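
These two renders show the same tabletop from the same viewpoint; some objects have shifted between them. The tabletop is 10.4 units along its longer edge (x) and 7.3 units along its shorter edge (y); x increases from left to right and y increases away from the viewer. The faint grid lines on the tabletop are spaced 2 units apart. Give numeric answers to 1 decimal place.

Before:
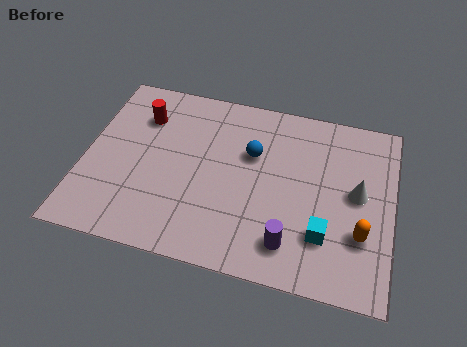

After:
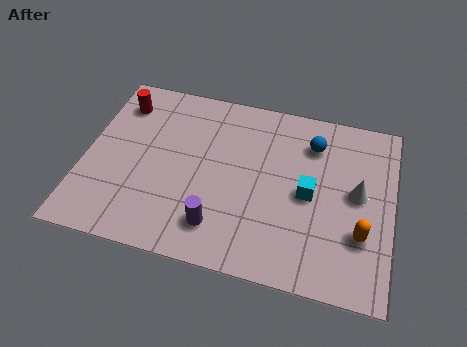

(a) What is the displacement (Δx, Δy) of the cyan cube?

(-0.6, 1.5)

From the two frames, the cyan cube sits at roughly (8.2, 2.0) before and (7.6, 3.5) after.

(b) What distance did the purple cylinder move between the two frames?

2.4

The purple cylinder was near (7.1, 1.4) before and (4.7, 1.5) after, so it travelled √(2.4² + 0.1²) ≈ 2.4 units.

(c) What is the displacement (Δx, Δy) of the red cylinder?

(-0.8, 0.4)

The red cylinder was at about (1.8, 5.4) and moved to about (1.0, 5.8).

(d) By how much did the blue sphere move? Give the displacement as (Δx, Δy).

(2.0, 0.9)

From the two frames, the blue sphere sits at roughly (5.6, 4.7) before and (7.6, 5.6) after.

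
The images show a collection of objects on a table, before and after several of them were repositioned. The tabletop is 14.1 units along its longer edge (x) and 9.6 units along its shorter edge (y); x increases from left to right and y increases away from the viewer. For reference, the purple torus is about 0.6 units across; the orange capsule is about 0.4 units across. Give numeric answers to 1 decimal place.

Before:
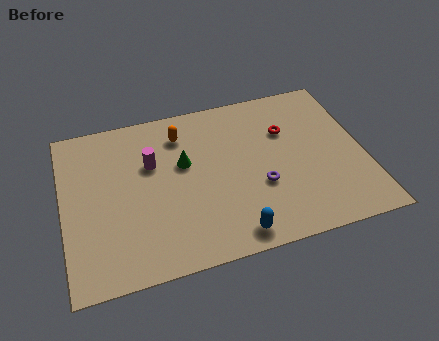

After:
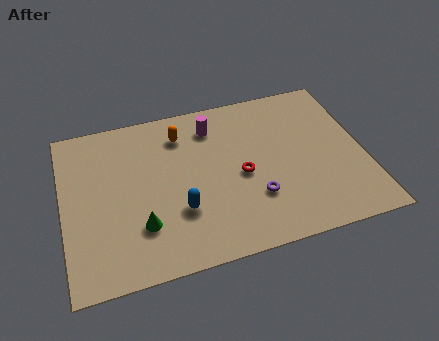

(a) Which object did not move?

the orange capsule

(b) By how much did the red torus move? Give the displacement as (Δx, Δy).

(-2.3, -2.1)

From the two frames, the red torus sits at roughly (10.6, 6.5) before and (8.3, 4.4) after.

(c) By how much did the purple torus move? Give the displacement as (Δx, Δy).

(-0.3, -0.6)

The purple torus started near (9.1, 3.5) and ended near (8.8, 2.9).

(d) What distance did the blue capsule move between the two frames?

3.0

From (7.6, 1.1) to (5.3, 3.1), the blue capsule covered √(2.3² + 2.0²) ≈ 3.0 units.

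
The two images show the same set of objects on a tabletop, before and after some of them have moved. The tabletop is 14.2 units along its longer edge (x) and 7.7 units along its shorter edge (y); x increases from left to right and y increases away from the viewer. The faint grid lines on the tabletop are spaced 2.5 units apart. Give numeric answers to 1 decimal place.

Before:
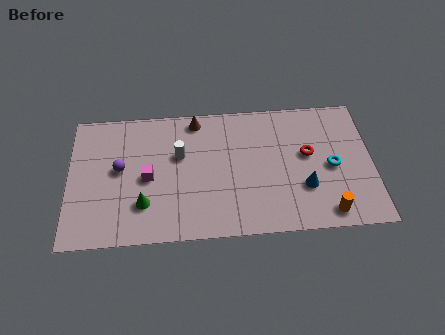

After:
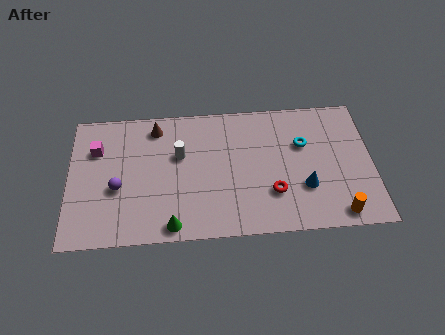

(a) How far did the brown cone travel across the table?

1.9

The brown cone moved from about (6.0, 6.8) to (4.1, 6.5), a distance of √(1.9² + 0.3²) ≈ 1.9.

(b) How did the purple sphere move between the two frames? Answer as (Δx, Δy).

(-0.1, -1.1)

From the two frames, the purple sphere sits at roughly (2.4, 4.2) before and (2.3, 3.1) after.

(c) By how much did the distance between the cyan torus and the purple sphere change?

-1.0

They were about 9.9 units apart before and 8.9 after — 1.0 units closer together.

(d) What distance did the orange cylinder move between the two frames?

0.5

From (12.0, 1.0) to (12.5, 0.9), the orange cylinder covered √(0.5² + 0.1²) ≈ 0.5 units.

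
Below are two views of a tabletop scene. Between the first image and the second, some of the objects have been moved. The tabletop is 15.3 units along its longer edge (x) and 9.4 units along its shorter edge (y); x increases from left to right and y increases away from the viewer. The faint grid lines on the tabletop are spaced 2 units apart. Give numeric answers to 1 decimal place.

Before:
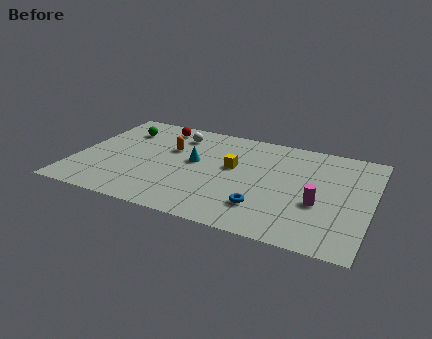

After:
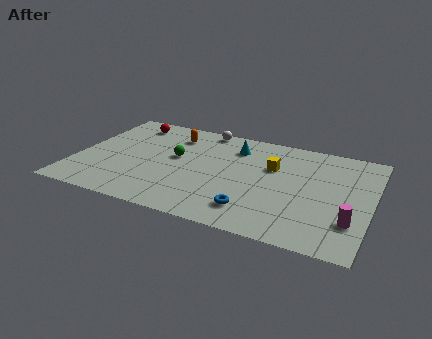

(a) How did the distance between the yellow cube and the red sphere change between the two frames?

+3.0

Before: roughly 5.0 units apart; after: 8.0. That's 3.0 units further apart.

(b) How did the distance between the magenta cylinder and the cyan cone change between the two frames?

+1.1

They were about 6.8 units apart before and 7.9 after — 1.1 units further apart.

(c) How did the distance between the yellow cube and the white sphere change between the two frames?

+0.8

They were about 3.8 units apart before and 4.6 after — 0.8 units further apart.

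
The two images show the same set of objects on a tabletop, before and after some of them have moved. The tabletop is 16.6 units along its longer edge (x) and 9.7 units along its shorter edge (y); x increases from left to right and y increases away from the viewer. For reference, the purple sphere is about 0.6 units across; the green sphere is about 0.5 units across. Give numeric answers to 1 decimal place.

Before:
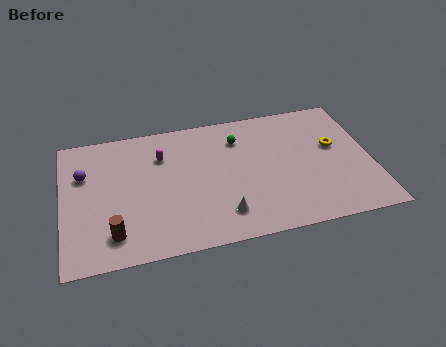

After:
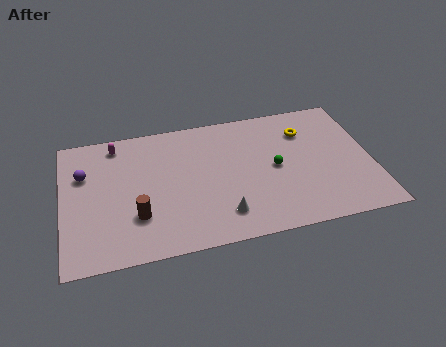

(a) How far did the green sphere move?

3.2

The green sphere was near (9.6, 7.4) before and (11.4, 4.8) after, so it travelled √(1.8² + 2.6²) ≈ 3.2 units.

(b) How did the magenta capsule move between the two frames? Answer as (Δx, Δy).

(-2.4, 1.4)

The magenta capsule was at about (5.4, 7.0) and moved to about (3.0, 8.4).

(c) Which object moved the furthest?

the green sphere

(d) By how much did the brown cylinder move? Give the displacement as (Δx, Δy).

(1.3, 1.0)

The brown cylinder started near (2.6, 1.9) and ended near (3.9, 2.9).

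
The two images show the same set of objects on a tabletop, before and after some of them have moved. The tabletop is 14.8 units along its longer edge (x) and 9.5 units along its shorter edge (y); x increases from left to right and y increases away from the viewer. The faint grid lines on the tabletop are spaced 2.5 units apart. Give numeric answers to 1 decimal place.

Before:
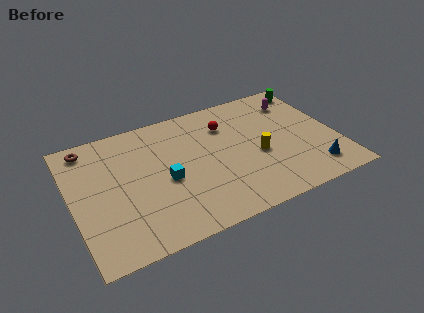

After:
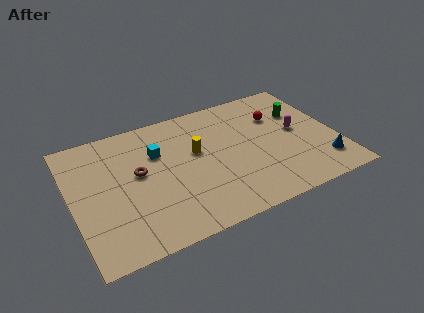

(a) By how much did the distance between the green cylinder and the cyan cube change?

-1.6

Before: roughly 9.8 units apart; after: 8.2. That's 1.6 units closer together.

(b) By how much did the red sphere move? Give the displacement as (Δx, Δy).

(2.9, -0.4)

The red sphere was at about (8.9, 7.0) and moved to about (11.8, 6.6).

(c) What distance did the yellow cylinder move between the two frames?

3.7

The yellow cylinder moved from about (10.3, 4.0) to (7.0, 5.6), a distance of √(3.3² + 1.6²) ≈ 3.7.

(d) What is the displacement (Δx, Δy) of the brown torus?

(2.5, -3.0)

The brown torus was at about (1.2, 8.3) and moved to about (3.7, 5.3).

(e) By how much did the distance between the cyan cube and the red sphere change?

+2.2

Before: roughly 4.7 units apart; after: 6.9. That's 2.2 units further apart.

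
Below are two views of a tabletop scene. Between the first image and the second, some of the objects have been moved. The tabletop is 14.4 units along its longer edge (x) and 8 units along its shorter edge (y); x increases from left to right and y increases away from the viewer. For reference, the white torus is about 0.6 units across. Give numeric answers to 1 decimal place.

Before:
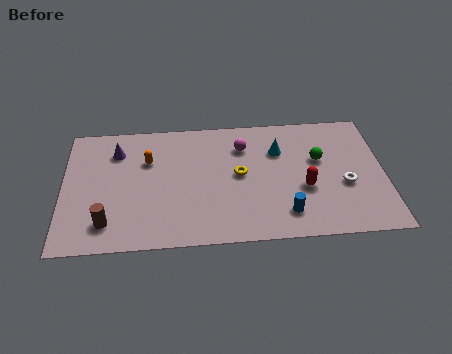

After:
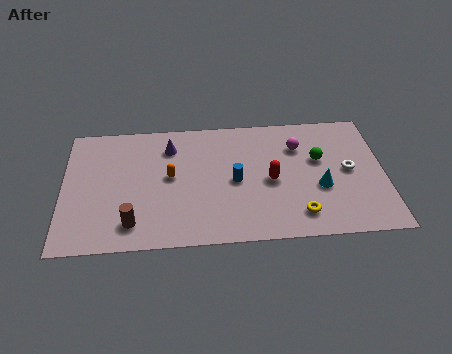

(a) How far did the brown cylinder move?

1.1

From (2.0, 1.6) to (3.1, 1.5), the brown cylinder covered √(1.1² + 0.1²) ≈ 1.1 units.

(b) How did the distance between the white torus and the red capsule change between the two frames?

+1.7

The distance was about 1.8 in the first image and 3.5 in the second, so they moved 1.7 units further apart.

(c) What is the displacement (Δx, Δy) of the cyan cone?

(1.8, -2.5)

From the two frames, the cyan cone sits at roughly (9.7, 5.6) before and (11.5, 3.1) after.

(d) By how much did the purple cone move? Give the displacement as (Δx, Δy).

(2.4, 0.1)

The purple cone was at about (2.4, 6.1) and moved to about (4.8, 6.2).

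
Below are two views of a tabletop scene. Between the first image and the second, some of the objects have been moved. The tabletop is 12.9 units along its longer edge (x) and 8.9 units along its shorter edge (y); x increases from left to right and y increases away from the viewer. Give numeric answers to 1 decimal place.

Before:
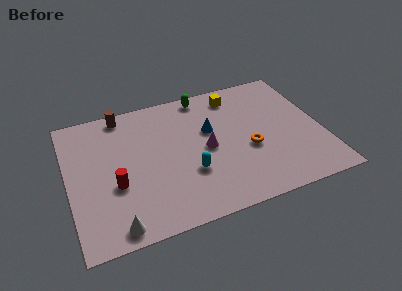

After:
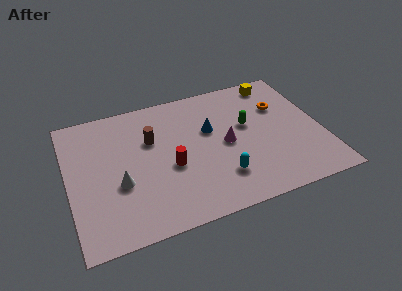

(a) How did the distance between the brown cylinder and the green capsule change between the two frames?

+0.7

Before: roughly 4.2 units apart; after: 4.9. That's 0.7 units further apart.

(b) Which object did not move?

the blue cone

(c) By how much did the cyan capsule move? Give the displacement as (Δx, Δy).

(1.5, -0.8)

The cyan capsule started near (6.0, 3.0) and ended near (7.5, 2.2).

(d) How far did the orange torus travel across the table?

3.1

From (9.1, 3.6) to (11.0, 6.0), the orange torus covered √(1.9² + 2.4²) ≈ 3.1 units.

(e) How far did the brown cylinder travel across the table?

2.6

The brown cylinder moved from about (3.0, 8.0) to (4.3, 5.8), a distance of √(1.3² + 2.2²) ≈ 2.6.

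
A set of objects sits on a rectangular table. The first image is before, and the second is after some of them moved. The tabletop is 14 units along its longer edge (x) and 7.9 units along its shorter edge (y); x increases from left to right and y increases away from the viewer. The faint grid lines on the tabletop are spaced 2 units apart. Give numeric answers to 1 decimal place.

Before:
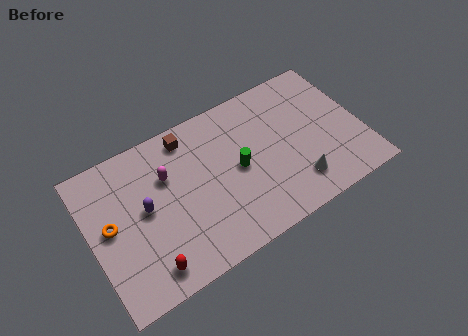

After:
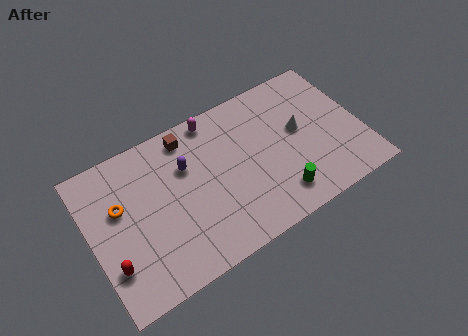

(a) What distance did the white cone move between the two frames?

2.8

The white cone moved from about (10.3, 1.7) to (10.9, 4.4), a distance of √(0.6² + 2.7²) ≈ 2.8.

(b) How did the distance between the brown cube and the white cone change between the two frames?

-1.1

They were about 7.1 units apart before and 6.0 after — 1.1 units closer together.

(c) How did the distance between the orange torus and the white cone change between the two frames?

-0.3

They were about 9.6 units apart before and 9.3 after — 0.3 units closer together.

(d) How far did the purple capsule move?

2.5

The purple capsule was near (2.8, 4.2) before and (5.1, 5.3) after, so it travelled √(2.3² + 1.1²) ≈ 2.5 units.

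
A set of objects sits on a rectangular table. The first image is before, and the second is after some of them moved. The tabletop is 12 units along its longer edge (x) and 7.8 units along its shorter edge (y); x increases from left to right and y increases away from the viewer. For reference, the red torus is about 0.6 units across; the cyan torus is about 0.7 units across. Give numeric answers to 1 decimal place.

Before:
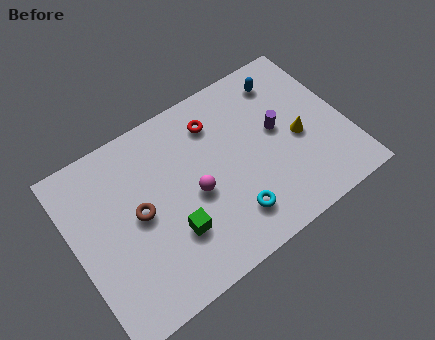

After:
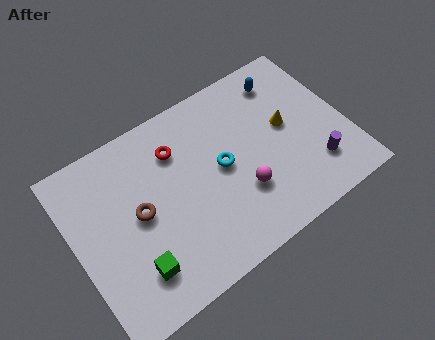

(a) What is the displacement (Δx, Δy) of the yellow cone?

(-0.4, 0.8)

From the two frames, the yellow cone sits at roughly (9.9, 3.5) before and (9.5, 4.3) after.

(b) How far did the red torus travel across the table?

1.8

The red torus was near (6.6, 6.1) before and (4.8, 5.8) after, so it travelled √(1.8² + 0.3²) ≈ 1.8 units.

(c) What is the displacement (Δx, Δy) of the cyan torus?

(0.0, 2.3)

From the two frames, the cyan torus sits at roughly (6.5, 1.7) before and (6.5, 4.0) after.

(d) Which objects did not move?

the brown torus and the blue capsule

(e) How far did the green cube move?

1.9

From (4.0, 2.4) to (2.2, 1.8), the green cube covered √(1.8² + 0.6²) ≈ 1.9 units.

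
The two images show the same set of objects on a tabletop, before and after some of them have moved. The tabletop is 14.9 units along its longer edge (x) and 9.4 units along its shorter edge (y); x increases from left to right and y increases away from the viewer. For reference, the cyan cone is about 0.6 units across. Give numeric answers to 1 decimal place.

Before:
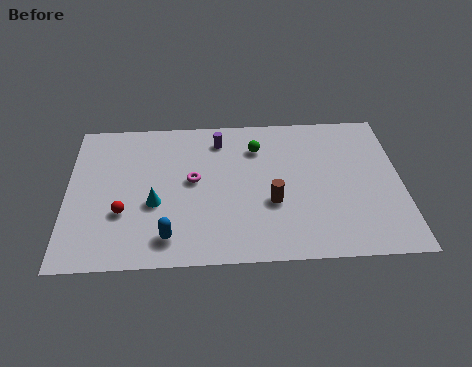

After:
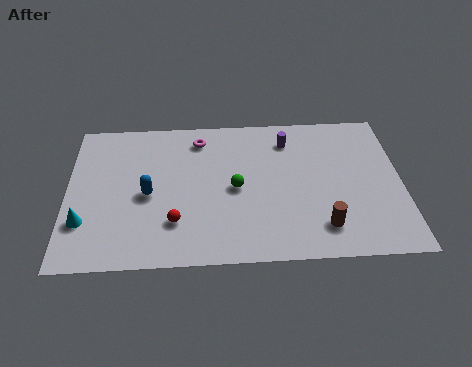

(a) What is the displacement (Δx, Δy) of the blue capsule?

(-0.9, 2.7)

The blue capsule was at about (4.5, 1.6) and moved to about (3.6, 4.3).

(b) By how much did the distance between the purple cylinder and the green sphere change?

+2.0

Before: roughly 1.8 units apart; after: 3.8. That's 2.0 units further apart.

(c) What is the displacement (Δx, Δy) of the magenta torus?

(0.3, 2.7)

The magenta torus started near (5.6, 5.1) and ended near (5.9, 7.8).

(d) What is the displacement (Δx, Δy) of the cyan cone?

(-3.1, -1.0)

The cyan cone started near (3.9, 3.7) and ended near (0.8, 2.7).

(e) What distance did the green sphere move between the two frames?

2.8

The green sphere moved from about (8.5, 7.1) to (7.5, 4.5), a distance of √(1.0² + 2.6²) ≈ 2.8.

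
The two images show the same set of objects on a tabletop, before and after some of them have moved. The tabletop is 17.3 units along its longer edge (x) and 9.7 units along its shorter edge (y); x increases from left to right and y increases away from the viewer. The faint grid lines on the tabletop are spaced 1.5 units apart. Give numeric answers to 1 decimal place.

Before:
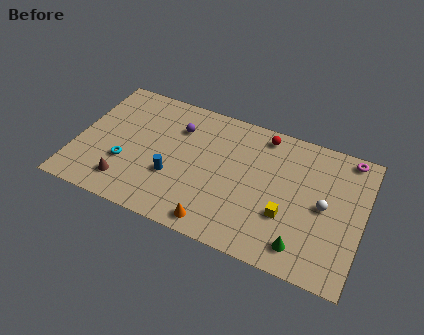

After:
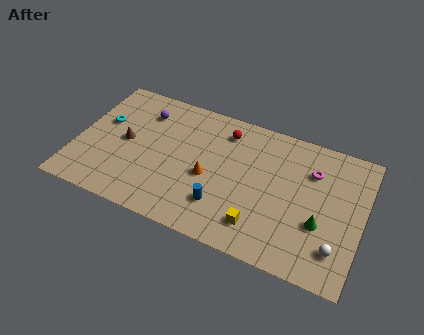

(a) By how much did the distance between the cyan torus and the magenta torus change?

-1.4

The distance was about 14.1 in the first image and 12.7 in the second, so they moved 1.4 units closer together.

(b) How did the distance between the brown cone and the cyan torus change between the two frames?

+0.4

The distance was about 1.4 in the first image and 1.8 in the second, so they moved 0.4 units further apart.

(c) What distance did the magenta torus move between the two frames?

2.7

The magenta torus was near (16.1, 8.8) before and (14.1, 7.0) after, so it travelled √(2.0² + 1.8²) ≈ 2.7 units.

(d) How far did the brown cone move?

3.0

From (3.3, 1.9) to (2.9, 4.9), the brown cone covered √(0.4² + 3.0²) ≈ 3.0 units.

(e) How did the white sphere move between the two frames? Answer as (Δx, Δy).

(1.0, -2.6)

The white sphere was at about (15.0, 4.8) and moved to about (16.0, 2.2).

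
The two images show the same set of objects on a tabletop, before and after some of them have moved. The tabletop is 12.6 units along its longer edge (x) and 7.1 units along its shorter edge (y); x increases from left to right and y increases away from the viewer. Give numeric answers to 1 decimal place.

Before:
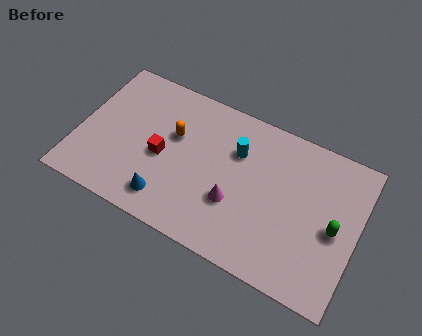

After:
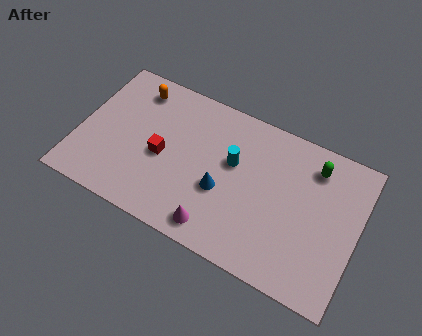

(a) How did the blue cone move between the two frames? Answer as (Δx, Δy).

(2.3, 1.5)

The blue cone started near (4.3, 1.3) and ended near (6.6, 2.8).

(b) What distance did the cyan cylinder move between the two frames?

0.6

From (7.0, 4.9) to (6.9, 4.3), the cyan cylinder covered √(0.1² + 0.6²) ≈ 0.6 units.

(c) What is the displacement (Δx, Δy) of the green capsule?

(-1.2, 2.4)

The green capsule was at about (11.6, 3.3) and moved to about (10.4, 5.7).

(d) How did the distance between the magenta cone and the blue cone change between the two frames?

-1.3

The distance was about 3.1 in the first image and 1.8 in the second, so they moved 1.3 units closer together.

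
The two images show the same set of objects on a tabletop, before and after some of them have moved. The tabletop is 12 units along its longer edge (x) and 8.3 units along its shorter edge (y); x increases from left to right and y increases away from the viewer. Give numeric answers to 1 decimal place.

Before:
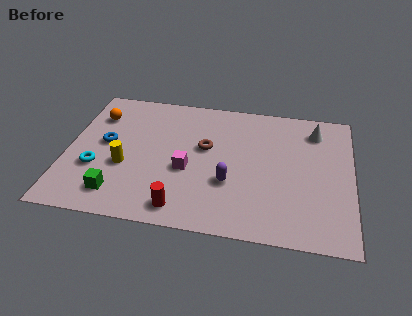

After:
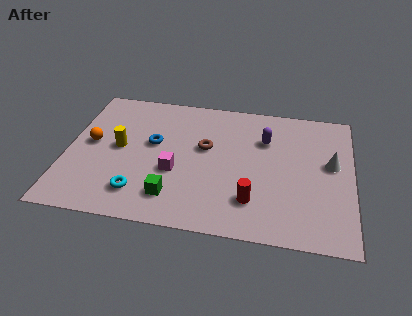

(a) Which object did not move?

the brown torus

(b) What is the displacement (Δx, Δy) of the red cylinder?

(2.9, 0.9)

The red cylinder started near (5.0, 1.1) and ended near (7.9, 2.0).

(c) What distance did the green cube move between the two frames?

2.3

From (2.3, 1.5) to (4.6, 1.7), the green cube covered √(2.3² + 0.2²) ≈ 2.3 units.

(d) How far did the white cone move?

2.1

From (10.4, 6.7) to (11.1, 4.7), the white cone covered √(0.7² + 2.0²) ≈ 2.1 units.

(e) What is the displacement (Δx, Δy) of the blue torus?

(2.0, 0.3)

The blue torus started near (1.6, 4.5) and ended near (3.6, 4.8).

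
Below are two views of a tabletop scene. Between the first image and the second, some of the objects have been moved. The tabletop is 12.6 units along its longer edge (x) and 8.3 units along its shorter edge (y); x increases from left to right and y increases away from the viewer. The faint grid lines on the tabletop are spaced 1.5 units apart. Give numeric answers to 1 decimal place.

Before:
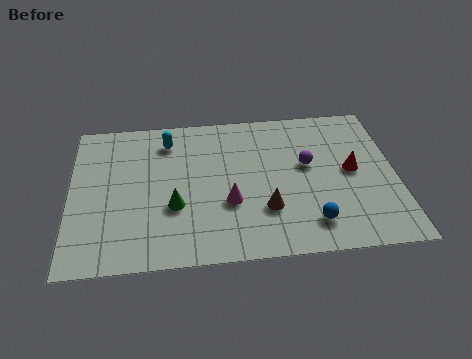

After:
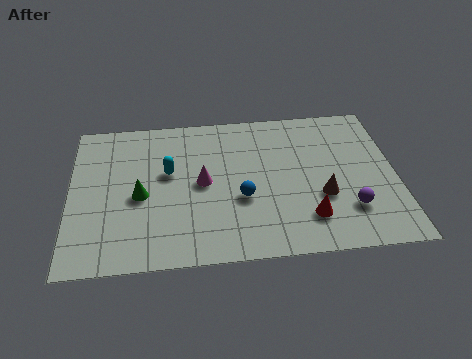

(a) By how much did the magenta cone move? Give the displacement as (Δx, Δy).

(-1.0, 1.2)

The magenta cone started near (6.1, 3.0) and ended near (5.1, 4.2).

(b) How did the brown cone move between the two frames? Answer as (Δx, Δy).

(2.2, 0.5)

The brown cone started near (7.5, 2.5) and ended near (9.7, 3.0).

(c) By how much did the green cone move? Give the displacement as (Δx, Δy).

(-1.3, 0.7)

The green cone started near (4.0, 3.0) and ended near (2.7, 3.7).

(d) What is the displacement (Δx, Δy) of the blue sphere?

(-2.6, 1.6)

The blue sphere started near (9.2, 1.6) and ended near (6.6, 3.2).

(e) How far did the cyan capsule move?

1.8

The cyan capsule was near (3.8, 6.7) before and (3.8, 4.9) after, so it travelled √(0.0² + 1.8²) ≈ 1.8 units.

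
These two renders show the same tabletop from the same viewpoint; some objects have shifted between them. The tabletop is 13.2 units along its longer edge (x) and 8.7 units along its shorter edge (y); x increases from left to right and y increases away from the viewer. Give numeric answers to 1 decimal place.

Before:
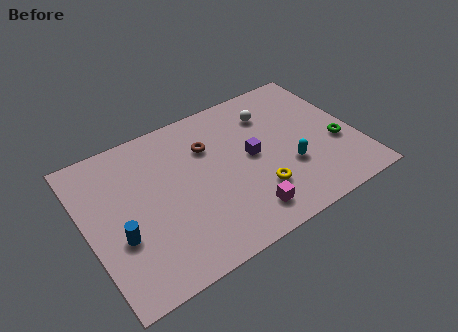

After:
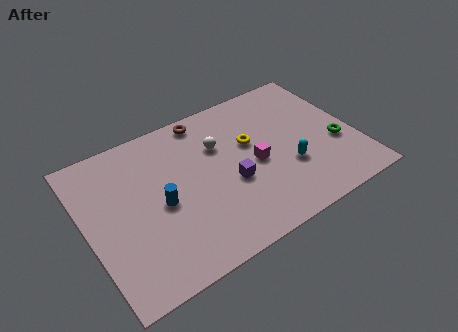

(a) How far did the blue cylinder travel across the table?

2.2

The blue cylinder moved from about (1.4, 3.2) to (3.5, 4.0), a distance of √(2.1² + 0.8²) ≈ 2.2.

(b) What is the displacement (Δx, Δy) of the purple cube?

(-1.2, -1.0)

The purple cube was at about (8.1, 4.5) and moved to about (6.9, 3.5).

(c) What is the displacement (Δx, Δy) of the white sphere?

(-2.7, -0.7)

The white sphere was at about (9.4, 6.6) and moved to about (6.7, 5.9).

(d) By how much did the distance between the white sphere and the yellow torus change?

-2.8

Before: roughly 4.4 units apart; after: 1.6. That's 2.8 units closer together.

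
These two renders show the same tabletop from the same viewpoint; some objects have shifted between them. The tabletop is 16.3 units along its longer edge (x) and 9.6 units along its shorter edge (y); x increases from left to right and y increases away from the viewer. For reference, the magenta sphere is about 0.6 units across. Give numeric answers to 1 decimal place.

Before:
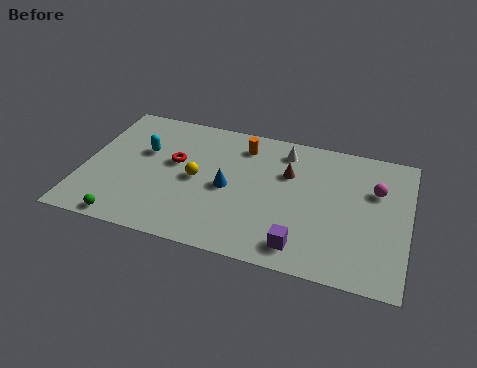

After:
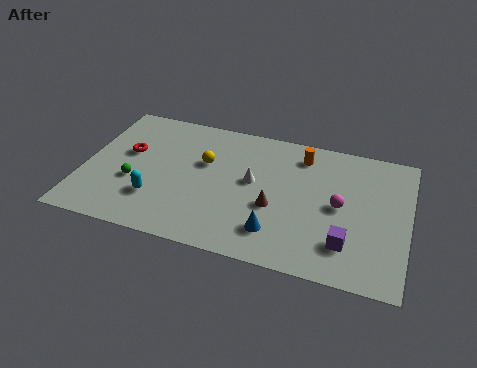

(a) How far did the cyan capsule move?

3.4

The cyan capsule was near (2.9, 6.0) before and (3.8, 2.7) after, so it travelled √(0.9² + 3.3²) ≈ 3.4 units.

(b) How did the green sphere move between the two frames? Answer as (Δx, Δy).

(0.1, 2.8)

The green sphere was at about (2.5, 0.8) and moved to about (2.6, 3.6).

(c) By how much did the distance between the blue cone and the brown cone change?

-1.8

Before: roughly 3.5 units apart; after: 1.7. That's 1.8 units closer together.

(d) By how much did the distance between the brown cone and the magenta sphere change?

-1.0

They were about 4.4 units apart before and 3.4 after — 1.0 units closer together.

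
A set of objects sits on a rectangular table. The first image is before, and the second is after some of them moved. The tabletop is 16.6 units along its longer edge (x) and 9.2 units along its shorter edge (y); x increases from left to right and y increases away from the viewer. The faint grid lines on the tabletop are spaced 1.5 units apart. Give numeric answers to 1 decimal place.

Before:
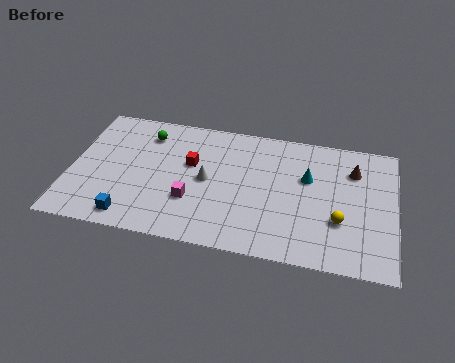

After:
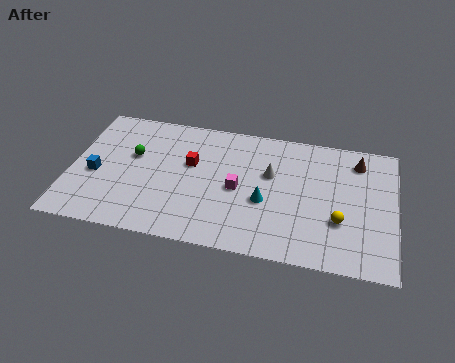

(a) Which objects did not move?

the red cube and the yellow sphere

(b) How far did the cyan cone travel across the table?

3.0

The cyan cone moved from about (12.1, 5.8) to (10.0, 3.7), a distance of √(2.1² + 2.1²) ≈ 3.0.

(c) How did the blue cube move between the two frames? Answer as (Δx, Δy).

(-2.0, 2.7)

The blue cube was at about (3.3, 1.2) and moved to about (1.3, 3.9).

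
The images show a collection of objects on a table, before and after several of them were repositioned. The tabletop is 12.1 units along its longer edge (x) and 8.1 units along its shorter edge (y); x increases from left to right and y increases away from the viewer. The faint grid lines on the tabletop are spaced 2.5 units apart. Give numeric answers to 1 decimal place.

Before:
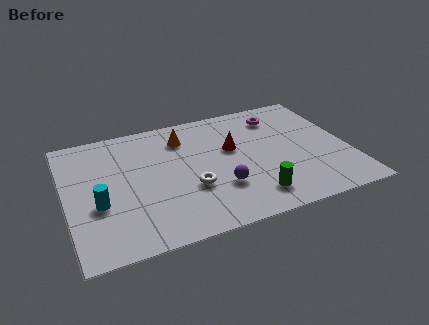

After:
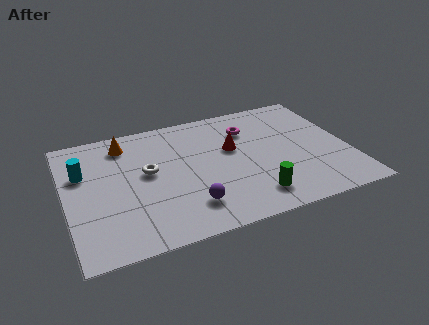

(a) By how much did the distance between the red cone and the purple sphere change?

+1.3

The distance was about 2.5 in the first image and 3.8 in the second, so they moved 1.3 units further apart.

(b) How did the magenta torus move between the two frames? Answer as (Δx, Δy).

(-1.4, -0.5)

The magenta torus started near (9.4, 6.5) and ended near (8.0, 6.0).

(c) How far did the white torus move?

2.3

From (5.2, 2.9) to (3.5, 4.5), the white torus covered √(1.7² + 1.6²) ≈ 2.3 units.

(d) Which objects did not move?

the red cone and the green cylinder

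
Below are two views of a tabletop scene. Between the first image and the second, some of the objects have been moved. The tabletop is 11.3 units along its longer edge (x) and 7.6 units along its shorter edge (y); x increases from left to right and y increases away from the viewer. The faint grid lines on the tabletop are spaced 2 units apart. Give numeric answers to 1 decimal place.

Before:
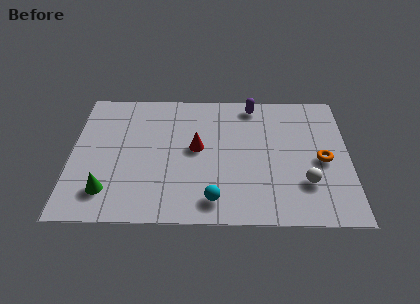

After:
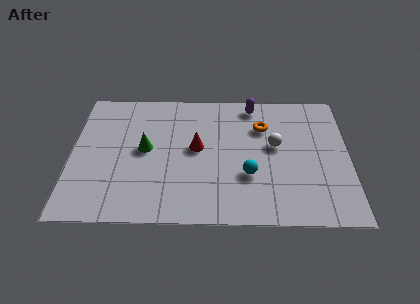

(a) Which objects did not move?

the red cone and the purple capsule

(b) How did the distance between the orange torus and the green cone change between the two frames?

-3.9

The distance was about 8.9 in the first image and 5.0 in the second, so they moved 3.9 units closer together.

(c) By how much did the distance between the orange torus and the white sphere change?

-0.3

They were about 1.5 units apart before and 1.2 after — 0.3 units closer together.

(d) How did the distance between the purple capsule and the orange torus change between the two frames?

-2.9

Before: roughly 4.3 units apart; after: 1.4. That's 2.9 units closer together.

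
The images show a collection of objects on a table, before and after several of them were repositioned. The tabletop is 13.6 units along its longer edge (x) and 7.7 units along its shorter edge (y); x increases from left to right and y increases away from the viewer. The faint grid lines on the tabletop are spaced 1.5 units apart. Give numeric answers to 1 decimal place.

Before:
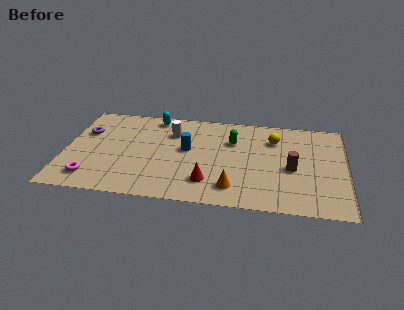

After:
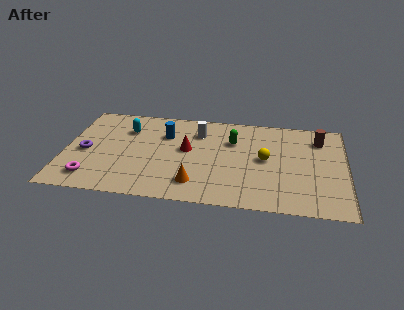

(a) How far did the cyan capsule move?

1.8

The cyan capsule was near (4.2, 6.8) before and (2.9, 5.6) after, so it travelled √(1.3² + 1.2²) ≈ 1.8 units.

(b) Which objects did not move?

the magenta torus and the green capsule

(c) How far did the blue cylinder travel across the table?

1.6

From (5.9, 4.3) to (4.8, 5.4), the blue cylinder covered √(1.1² + 1.1²) ≈ 1.6 units.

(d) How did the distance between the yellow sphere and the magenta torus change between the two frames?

-1.0

They were about 9.7 units apart before and 8.7 after — 1.0 units closer together.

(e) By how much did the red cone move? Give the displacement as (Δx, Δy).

(-1.1, 2.5)

The red cone was at about (7.0, 1.8) and moved to about (5.9, 4.3).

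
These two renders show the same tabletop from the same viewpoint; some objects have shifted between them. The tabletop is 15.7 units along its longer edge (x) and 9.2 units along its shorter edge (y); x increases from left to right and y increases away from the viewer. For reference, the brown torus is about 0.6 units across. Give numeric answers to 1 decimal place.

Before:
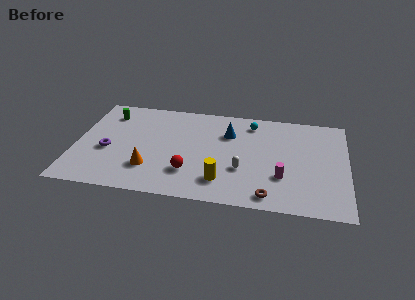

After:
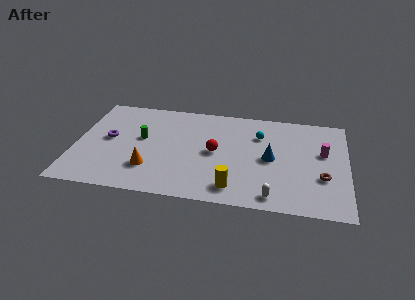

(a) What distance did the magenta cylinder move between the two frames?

3.5

The magenta cylinder moved from about (12.0, 2.9) to (14.3, 5.5), a distance of √(2.3² + 2.6²) ≈ 3.5.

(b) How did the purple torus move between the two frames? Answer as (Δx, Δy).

(0.0, 1.1)

The purple torus was at about (1.9, 3.8) and moved to about (1.9, 4.9).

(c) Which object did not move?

the orange cone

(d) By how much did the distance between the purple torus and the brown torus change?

+2.7

The distance was about 9.8 in the first image and 12.5 in the second, so they moved 2.7 units further apart.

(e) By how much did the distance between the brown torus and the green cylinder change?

-0.7

They were about 11.4 units apart before and 10.7 after — 0.7 units closer together.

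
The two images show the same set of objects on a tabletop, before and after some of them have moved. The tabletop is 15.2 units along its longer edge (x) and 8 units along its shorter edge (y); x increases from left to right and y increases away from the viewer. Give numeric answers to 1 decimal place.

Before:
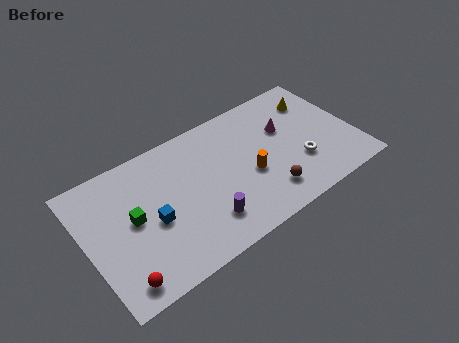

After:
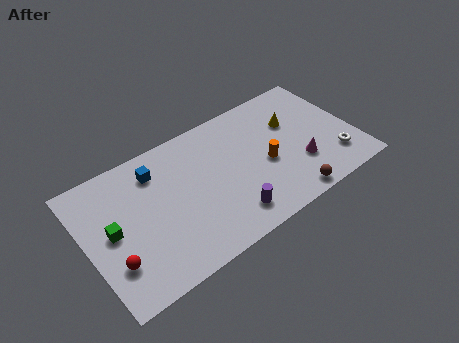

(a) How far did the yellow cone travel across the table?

1.7

From (13.5, 6.1) to (12.0, 5.3), the yellow cone covered √(1.5² + 0.8²) ≈ 1.7 units.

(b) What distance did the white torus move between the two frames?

2.0

From (11.9, 2.6) to (13.8, 1.9), the white torus covered √(1.9² + 0.7²) ≈ 2.0 units.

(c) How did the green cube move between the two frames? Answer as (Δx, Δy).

(-1.2, -0.1)

The green cube was at about (2.6, 4.2) and moved to about (1.4, 4.1).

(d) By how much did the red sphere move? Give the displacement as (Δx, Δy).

(-0.2, 1.2)

The red sphere started near (1.4, 1.1) and ended near (1.2, 2.3).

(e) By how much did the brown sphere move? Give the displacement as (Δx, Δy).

(1.1, -0.9)

The brown sphere started near (9.8, 1.7) and ended near (10.9, 0.8).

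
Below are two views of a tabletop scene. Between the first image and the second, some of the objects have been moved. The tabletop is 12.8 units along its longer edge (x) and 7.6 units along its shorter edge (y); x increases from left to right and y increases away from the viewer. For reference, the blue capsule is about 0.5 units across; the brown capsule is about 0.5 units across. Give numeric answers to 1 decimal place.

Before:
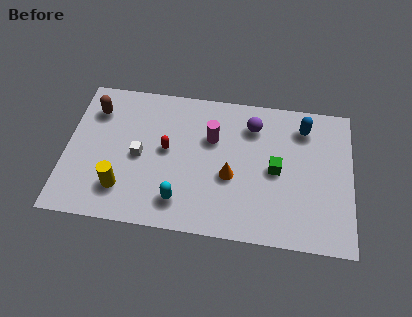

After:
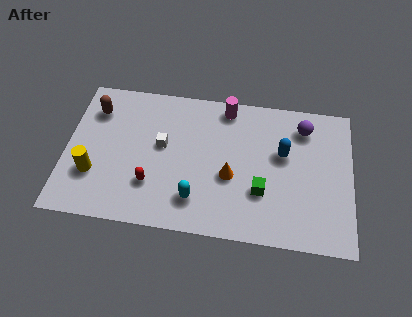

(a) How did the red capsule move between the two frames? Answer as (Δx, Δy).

(-0.6, -1.9)

The red capsule started near (4.5, 4.1) and ended near (3.9, 2.2).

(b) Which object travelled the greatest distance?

the purple sphere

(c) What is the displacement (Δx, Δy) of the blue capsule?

(-0.9, -1.5)

The blue capsule was at about (10.6, 6.1) and moved to about (9.7, 4.6).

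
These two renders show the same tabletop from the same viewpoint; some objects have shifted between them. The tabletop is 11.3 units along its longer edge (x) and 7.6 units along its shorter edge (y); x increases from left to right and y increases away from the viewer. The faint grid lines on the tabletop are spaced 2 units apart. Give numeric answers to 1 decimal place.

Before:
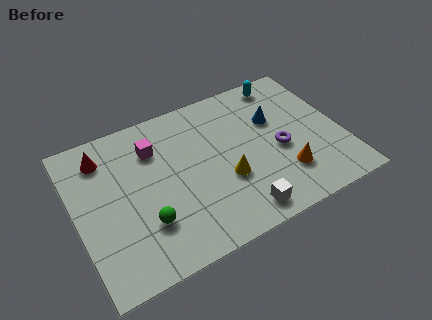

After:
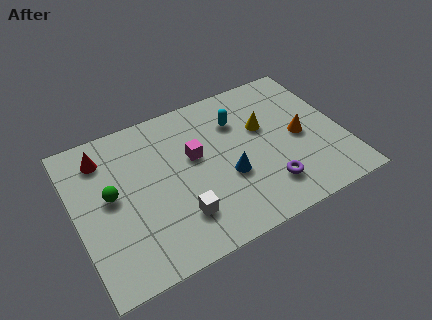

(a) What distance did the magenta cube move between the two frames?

1.9

The magenta cube moved from about (3.5, 5.6) to (5.1, 4.5), a distance of √(1.6² + 1.1²) ≈ 1.9.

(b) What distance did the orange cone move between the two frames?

1.8

From (8.6, 2.0) to (9.5, 3.6), the orange cone covered √(0.9² + 1.6²) ≈ 1.8 units.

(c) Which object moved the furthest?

the blue cone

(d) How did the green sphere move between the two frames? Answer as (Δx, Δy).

(-1.2, 1.9)

From the two frames, the green sphere sits at roughly (2.7, 2.2) before and (1.5, 4.1) after.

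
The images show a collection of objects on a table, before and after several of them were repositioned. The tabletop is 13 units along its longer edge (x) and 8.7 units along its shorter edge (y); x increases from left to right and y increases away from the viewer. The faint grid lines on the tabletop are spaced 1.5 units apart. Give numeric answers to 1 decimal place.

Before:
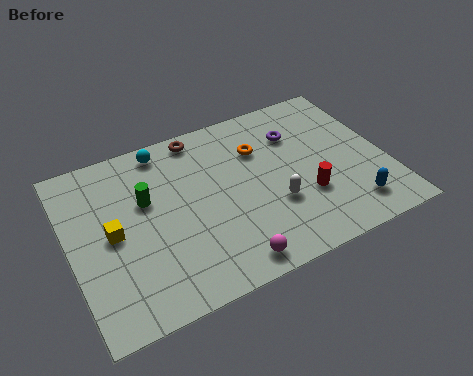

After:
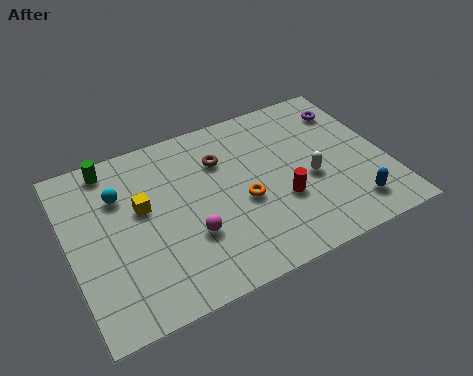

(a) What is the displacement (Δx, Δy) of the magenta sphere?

(-1.3, 1.9)

The magenta sphere was at about (6.0, 1.0) and moved to about (4.7, 2.9).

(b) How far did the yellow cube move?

1.5

The yellow cube was near (1.7, 4.3) before and (3.0, 5.1) after, so it travelled √(1.3² + 0.8²) ≈ 1.5 units.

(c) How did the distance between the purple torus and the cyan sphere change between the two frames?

+4.1

The distance was about 5.6 in the first image and 9.7 in the second, so they moved 4.1 units further apart.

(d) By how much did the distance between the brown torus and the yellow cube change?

-1.7

Before: roughly 5.3 units apart; after: 3.6. That's 1.7 units closer together.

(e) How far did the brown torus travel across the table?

1.7

The brown torus was near (5.7, 7.8) before and (6.4, 6.2) after, so it travelled √(0.7² + 1.6²) ≈ 1.7 units.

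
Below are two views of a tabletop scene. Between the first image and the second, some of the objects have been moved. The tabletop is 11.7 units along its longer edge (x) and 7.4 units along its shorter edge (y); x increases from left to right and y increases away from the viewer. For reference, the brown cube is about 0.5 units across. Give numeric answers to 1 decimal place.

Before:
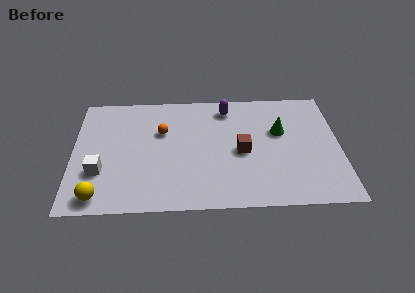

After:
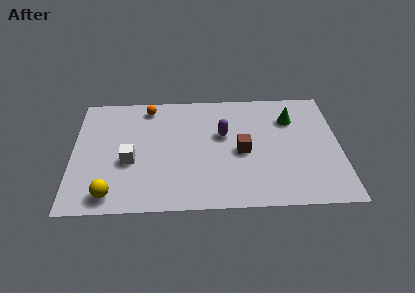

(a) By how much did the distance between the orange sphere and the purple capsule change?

+0.6

They were about 3.2 units apart before and 3.8 after — 0.6 units further apart.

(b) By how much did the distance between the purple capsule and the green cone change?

+0.3

The distance was about 2.8 in the first image and 3.1 in the second, so they moved 0.3 units further apart.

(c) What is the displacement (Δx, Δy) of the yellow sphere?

(0.5, 0.1)

From the two frames, the yellow sphere sits at roughly (1.2, 0.9) before and (1.7, 1.0) after.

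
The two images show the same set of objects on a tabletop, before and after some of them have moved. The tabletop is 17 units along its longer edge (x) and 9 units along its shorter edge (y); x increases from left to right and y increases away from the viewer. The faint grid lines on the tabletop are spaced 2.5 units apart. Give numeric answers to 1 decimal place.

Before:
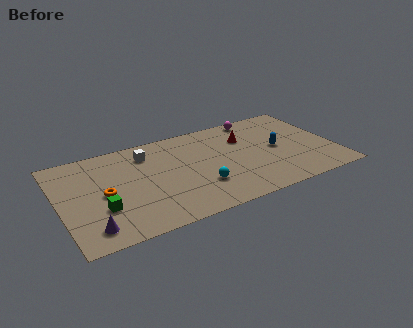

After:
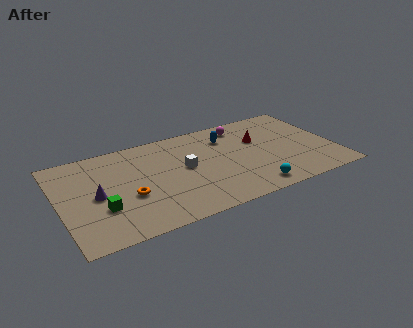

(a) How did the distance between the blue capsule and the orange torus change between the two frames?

-3.5

They were about 10.8 units apart before and 7.3 after — 3.5 units closer together.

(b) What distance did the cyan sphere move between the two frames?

3.4

The cyan sphere was near (8.4, 2.7) before and (11.4, 1.2) after, so it travelled √(3.0² + 1.5²) ≈ 3.4 units.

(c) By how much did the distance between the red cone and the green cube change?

+0.6

The distance was about 9.9 in the first image and 10.5 in the second, so they moved 0.6 units further apart.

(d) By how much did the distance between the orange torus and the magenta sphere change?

-2.1

They were about 10.7 units apart before and 8.6 after — 2.1 units closer together.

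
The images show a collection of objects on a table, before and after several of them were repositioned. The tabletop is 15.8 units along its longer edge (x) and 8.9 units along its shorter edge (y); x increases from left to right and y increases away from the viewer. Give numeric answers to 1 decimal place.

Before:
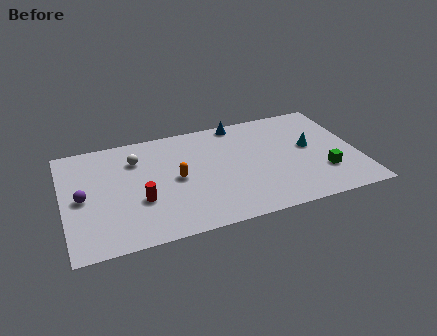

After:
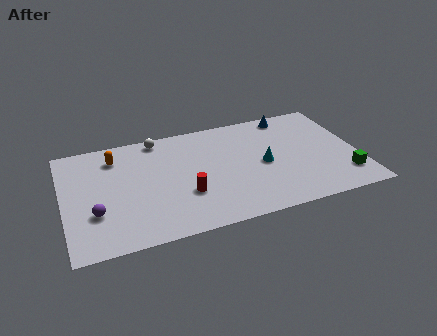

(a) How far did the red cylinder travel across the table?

2.4

The red cylinder moved from about (4.0, 3.2) to (6.4, 3.0), a distance of √(2.4² + 0.2²) ≈ 2.4.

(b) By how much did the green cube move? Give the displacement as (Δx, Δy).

(1.1, -0.6)

The green cube was at about (13.8, 2.6) and moved to about (14.9, 2.0).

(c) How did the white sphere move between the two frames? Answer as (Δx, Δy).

(1.3, 1.4)

The white sphere was at about (4.0, 6.6) and moved to about (5.3, 8.0).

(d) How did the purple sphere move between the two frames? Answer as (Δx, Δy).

(0.6, -1.4)

The purple sphere started near (1.0, 4.3) and ended near (1.6, 2.9).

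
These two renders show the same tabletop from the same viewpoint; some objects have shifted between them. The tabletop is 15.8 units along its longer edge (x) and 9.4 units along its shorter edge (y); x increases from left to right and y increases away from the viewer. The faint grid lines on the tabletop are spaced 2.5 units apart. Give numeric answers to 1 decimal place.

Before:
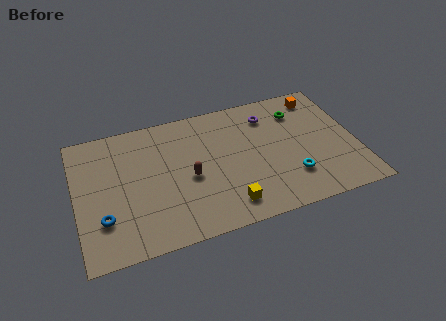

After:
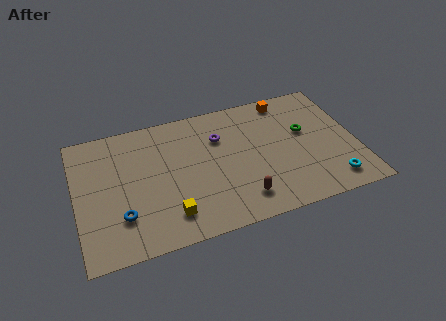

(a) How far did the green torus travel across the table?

1.6

The green torus was near (12.8, 7.2) before and (13.0, 5.6) after, so it travelled √(0.2² + 1.6²) ≈ 1.6 units.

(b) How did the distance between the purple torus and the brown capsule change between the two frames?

-0.9

Before: roughly 5.8 units apart; after: 4.9. That's 0.9 units closer together.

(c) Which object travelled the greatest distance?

the brown capsule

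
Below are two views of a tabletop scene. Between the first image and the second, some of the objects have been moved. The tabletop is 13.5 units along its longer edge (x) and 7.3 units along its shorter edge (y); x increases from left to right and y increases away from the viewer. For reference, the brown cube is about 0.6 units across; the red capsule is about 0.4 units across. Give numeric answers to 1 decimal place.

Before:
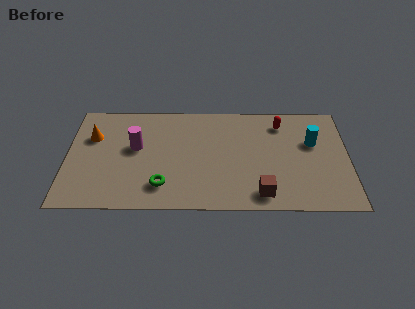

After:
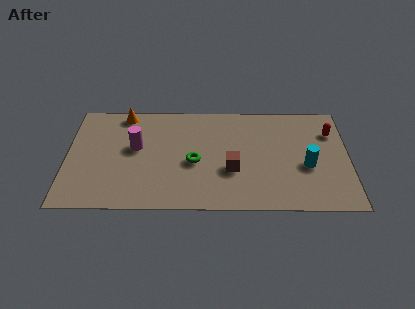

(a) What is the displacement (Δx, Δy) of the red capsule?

(2.4, -0.6)

The red capsule was at about (10.3, 5.9) and moved to about (12.7, 5.3).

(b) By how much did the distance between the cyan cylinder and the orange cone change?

-1.1

Before: roughly 10.6 units apart; after: 9.5. That's 1.1 units closer together.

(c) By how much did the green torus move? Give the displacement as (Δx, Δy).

(1.5, 1.6)

From the two frames, the green torus sits at roughly (4.6, 1.6) before and (6.1, 3.2) after.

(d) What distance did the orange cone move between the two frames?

2.2

The orange cone moved from about (1.2, 4.9) to (2.7, 6.5), a distance of √(1.5² + 1.6²) ≈ 2.2.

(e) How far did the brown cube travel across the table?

2.1

The brown cube moved from about (9.3, 1.1) to (7.9, 2.7), a distance of √(1.4² + 1.6²) ≈ 2.1.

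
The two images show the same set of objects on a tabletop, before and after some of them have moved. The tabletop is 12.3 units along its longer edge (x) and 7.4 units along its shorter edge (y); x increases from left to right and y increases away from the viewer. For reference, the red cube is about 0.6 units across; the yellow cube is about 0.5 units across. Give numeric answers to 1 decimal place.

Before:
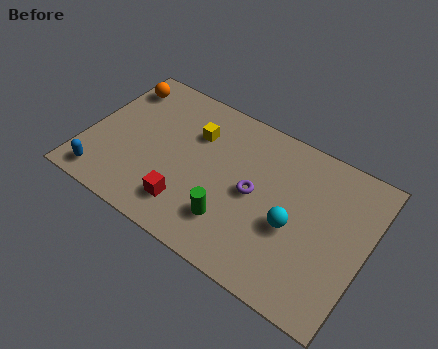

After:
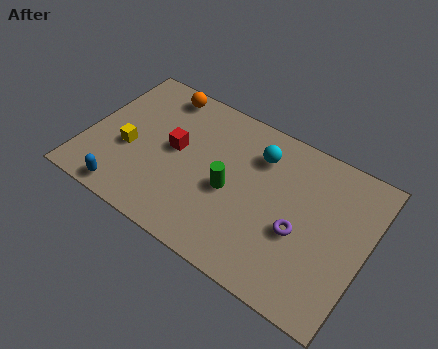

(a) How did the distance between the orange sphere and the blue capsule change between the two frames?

+0.7

They were about 5.0 units apart before and 5.7 after — 0.7 units further apart.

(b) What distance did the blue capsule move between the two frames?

1.1

From (1.1, 1.0) to (2.2, 0.8), the blue capsule covered √(1.1² + 0.2²) ≈ 1.1 units.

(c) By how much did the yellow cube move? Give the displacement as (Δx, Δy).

(-2.6, -2.2)

From the two frames, the yellow cube sits at roughly (4.5, 5.2) before and (1.9, 3.0) after.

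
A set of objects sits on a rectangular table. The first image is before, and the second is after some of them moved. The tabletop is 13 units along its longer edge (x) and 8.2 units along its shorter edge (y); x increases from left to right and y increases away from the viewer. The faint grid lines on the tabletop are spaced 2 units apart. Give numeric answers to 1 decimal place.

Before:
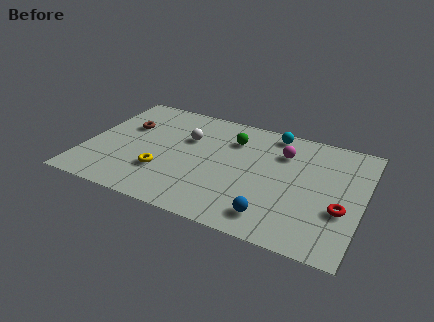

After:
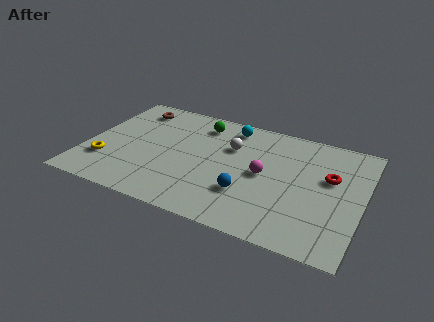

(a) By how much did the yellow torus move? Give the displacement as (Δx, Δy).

(-2.7, -0.2)

From the two frames, the yellow torus sits at roughly (3.8, 2.5) before and (1.1, 2.3) after.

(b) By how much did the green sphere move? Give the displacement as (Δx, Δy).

(-1.6, 0.6)

The green sphere was at about (6.7, 6.1) and moved to about (5.1, 6.7).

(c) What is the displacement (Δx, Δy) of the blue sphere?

(-1.3, 1.1)

The blue sphere started near (9.1, 1.4) and ended near (7.8, 2.5).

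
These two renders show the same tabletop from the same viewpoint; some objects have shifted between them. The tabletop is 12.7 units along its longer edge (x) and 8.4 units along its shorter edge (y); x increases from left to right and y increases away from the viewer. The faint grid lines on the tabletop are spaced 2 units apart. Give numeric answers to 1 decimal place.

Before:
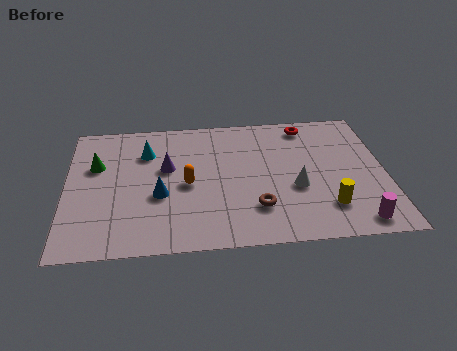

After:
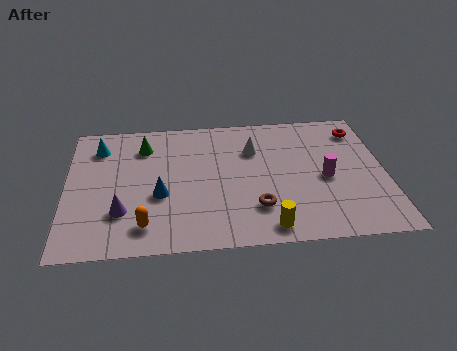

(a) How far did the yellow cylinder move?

2.6

The yellow cylinder moved from about (10.3, 2.0) to (7.9, 1.0), a distance of √(2.4² + 1.0²) ≈ 2.6.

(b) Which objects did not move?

the brown torus and the blue cone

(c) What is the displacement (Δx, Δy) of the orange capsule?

(-1.7, -2.4)

From the two frames, the orange capsule sits at roughly (4.8, 3.9) before and (3.1, 1.5) after.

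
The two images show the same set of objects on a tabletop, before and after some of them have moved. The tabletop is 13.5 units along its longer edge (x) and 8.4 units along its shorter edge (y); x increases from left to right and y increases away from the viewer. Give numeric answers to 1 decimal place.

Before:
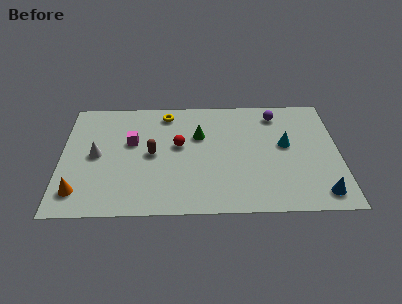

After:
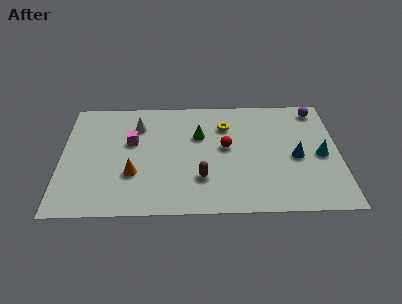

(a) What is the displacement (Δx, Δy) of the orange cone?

(2.6, 1.2)

The orange cone was at about (0.9, 1.6) and moved to about (3.5, 2.8).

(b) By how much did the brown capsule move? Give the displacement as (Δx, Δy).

(2.4, -1.8)

The brown capsule started near (4.4, 4.2) and ended near (6.8, 2.4).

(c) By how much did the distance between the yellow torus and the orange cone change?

-1.4

The distance was about 7.0 in the first image and 5.6 in the second, so they moved 1.4 units closer together.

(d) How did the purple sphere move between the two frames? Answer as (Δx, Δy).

(2.0, 0.3)

The purple sphere was at about (10.5, 7.0) and moved to about (12.5, 7.3).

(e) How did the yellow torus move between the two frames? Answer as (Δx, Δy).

(2.9, -1.0)

The yellow torus was at about (5.1, 7.2) and moved to about (8.0, 6.2).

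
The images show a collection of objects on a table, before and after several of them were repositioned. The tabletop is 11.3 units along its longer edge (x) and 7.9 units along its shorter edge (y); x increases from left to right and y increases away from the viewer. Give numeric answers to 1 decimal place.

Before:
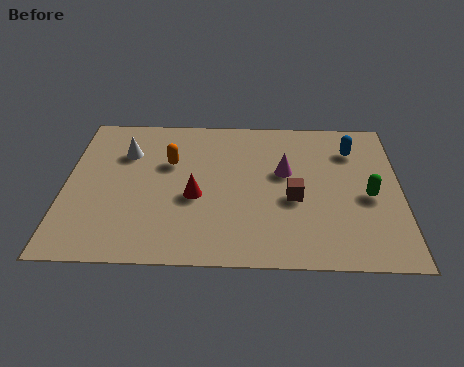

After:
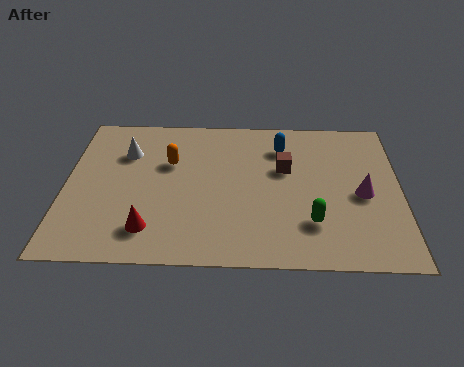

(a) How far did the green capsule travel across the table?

2.4

From (10.2, 3.5) to (8.3, 2.1), the green capsule covered √(1.9² + 1.4²) ≈ 2.4 units.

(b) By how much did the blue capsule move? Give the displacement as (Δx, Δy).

(-2.4, 0.1)

From the two frames, the blue capsule sits at roughly (9.7, 6.0) before and (7.3, 6.1) after.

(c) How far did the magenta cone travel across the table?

2.8

The magenta cone moved from about (7.4, 4.7) to (10.0, 3.6), a distance of √(2.6² + 1.1²) ≈ 2.8.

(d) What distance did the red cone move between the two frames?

2.3

The red cone moved from about (4.4, 3.3) to (2.9, 1.6), a distance of √(1.5² + 1.7²) ≈ 2.3.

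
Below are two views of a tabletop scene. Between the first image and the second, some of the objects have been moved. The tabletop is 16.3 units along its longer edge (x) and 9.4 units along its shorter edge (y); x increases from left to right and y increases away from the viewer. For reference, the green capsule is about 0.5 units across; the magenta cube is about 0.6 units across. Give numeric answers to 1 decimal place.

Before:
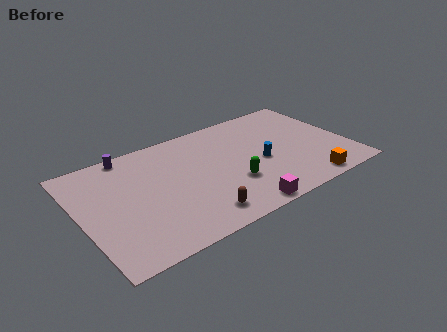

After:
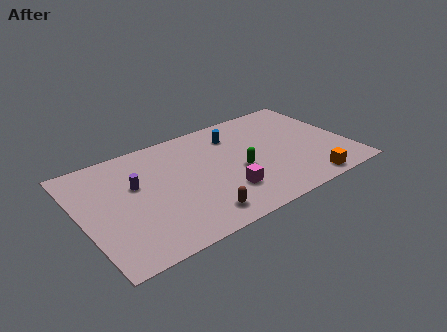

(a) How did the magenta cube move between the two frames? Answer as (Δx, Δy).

(-0.5, 1.8)

The magenta cube started near (8.9, 0.8) and ended near (8.4, 2.6).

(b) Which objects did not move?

the orange cube and the brown capsule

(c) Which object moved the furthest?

the blue cylinder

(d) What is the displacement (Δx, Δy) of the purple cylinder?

(0.0, -2.8)

The purple cylinder was at about (3.4, 8.6) and moved to about (3.4, 5.8).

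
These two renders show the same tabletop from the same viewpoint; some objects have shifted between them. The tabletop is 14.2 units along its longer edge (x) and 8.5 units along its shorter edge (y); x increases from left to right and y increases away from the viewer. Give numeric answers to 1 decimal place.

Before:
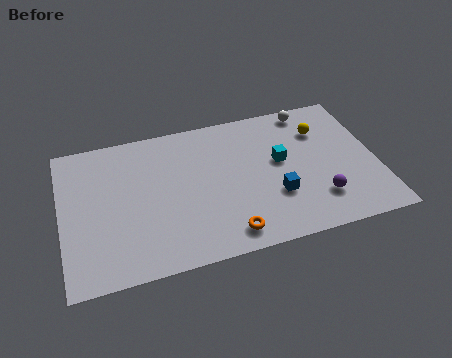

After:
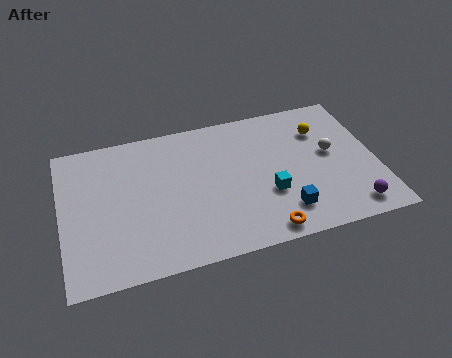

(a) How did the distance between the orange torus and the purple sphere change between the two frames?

-0.3

Before: roughly 4.3 units apart; after: 4.0. That's 0.3 units closer together.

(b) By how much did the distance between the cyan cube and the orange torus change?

-2.4

The distance was about 4.5 in the first image and 2.1 in the second, so they moved 2.4 units closer together.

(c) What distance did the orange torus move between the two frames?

1.6

From (7.2, 1.2) to (8.8, 0.9), the orange torus covered √(1.6² + 0.3²) ≈ 1.6 units.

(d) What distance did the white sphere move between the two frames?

3.0

The white sphere moved from about (11.5, 7.6) to (12.2, 4.7), a distance of √(0.7² + 2.9²) ≈ 3.0.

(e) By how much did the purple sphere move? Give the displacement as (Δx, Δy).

(1.4, -0.9)

The purple sphere was at about (11.4, 2.1) and moved to about (12.8, 1.2).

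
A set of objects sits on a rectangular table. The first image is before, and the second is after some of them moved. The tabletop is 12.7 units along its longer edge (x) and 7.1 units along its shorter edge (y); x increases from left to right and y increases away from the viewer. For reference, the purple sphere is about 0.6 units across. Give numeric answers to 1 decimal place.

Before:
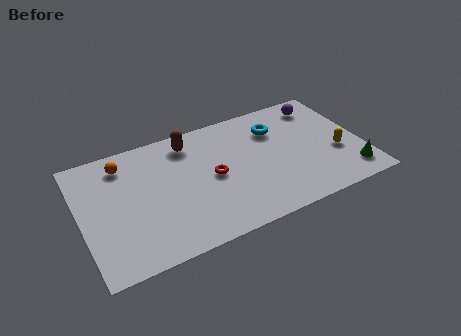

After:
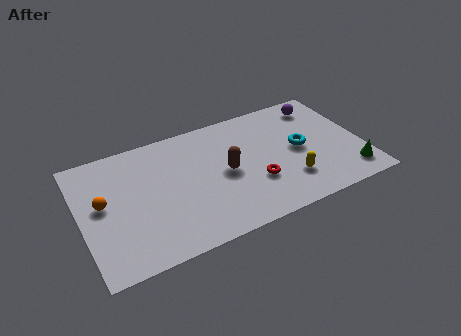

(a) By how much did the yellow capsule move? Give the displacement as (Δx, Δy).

(-2.3, -0.8)

From the two frames, the yellow capsule sits at roughly (11.5, 2.7) before and (9.2, 1.9) after.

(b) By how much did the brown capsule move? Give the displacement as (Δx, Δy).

(1.4, -2.4)

The brown capsule was at about (5.1, 5.9) and moved to about (6.5, 3.5).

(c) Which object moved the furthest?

the brown capsule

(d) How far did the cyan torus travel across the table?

1.8

The cyan torus moved from about (9.0, 5.2) to (9.9, 3.6), a distance of √(0.9² + 1.6²) ≈ 1.8.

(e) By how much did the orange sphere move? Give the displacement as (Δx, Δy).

(-1.1, -1.9)

The orange sphere started near (2.1, 5.8) and ended near (1.0, 3.9).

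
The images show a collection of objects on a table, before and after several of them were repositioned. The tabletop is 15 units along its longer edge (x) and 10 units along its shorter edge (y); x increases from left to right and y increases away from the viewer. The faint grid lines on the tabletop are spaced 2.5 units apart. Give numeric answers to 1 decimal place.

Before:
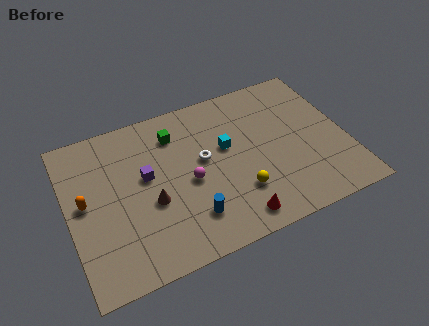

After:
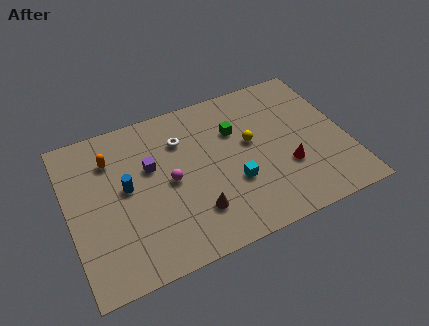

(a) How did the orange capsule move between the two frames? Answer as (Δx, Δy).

(1.6, 2.2)

From the two frames, the orange capsule sits at roughly (0.9, 5.3) before and (2.5, 7.5) after.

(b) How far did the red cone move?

3.7

The red cone moved from about (8.5, 1.3) to (11.6, 3.4), a distance of √(3.1² + 2.1²) ≈ 3.7.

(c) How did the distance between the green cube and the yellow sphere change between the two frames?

-4.5

They were about 5.8 units apart before and 1.3 after — 4.5 units closer together.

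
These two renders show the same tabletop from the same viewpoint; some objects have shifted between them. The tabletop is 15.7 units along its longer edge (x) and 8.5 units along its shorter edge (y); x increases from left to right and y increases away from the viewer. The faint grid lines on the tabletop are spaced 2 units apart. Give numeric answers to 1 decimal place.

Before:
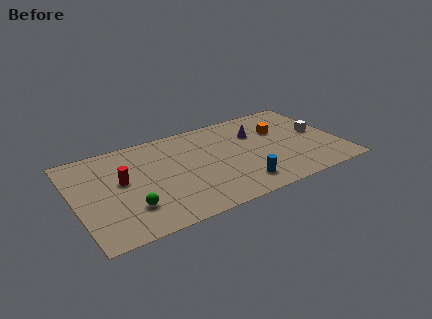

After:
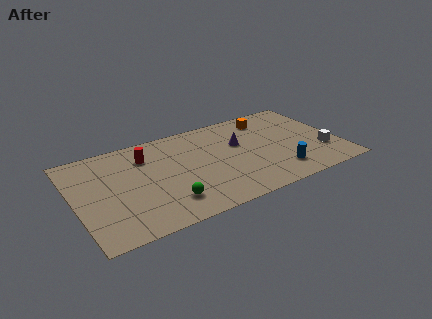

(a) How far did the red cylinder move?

2.3

The red cylinder was near (2.8, 4.8) before and (4.4, 6.4) after, so it travelled √(1.6² + 1.6²) ≈ 2.3 units.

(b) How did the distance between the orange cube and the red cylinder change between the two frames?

-2.1

They were about 9.6 units apart before and 7.5 after — 2.1 units closer together.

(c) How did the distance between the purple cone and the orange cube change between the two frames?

+1.2

Before: roughly 1.4 units apart; after: 2.6. That's 1.2 units further apart.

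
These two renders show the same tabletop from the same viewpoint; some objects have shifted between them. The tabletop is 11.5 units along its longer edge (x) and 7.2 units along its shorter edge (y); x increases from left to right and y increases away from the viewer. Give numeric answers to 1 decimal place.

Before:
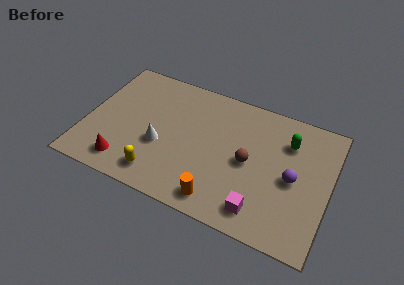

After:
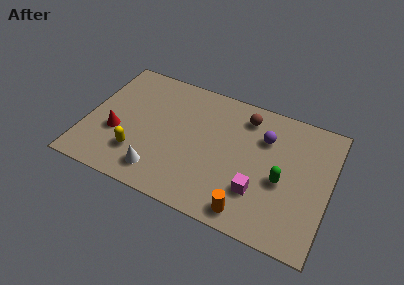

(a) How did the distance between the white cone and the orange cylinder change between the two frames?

+0.8

Before: roughly 3.5 units apart; after: 4.3. That's 0.8 units further apart.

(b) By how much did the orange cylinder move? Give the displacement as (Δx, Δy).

(1.4, -0.1)

The orange cylinder was at about (6.6, 1.0) and moved to about (8.0, 0.9).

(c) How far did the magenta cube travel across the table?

0.9

From (8.5, 1.2) to (8.3, 2.1), the magenta cube covered √(0.2² + 0.9²) ≈ 0.9 units.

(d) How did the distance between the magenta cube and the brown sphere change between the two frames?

+1.5

Before: roughly 2.4 units apart; after: 3.9. That's 1.5 units further apart.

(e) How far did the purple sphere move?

2.3

The purple sphere moved from about (9.8, 3.4) to (8.3, 5.1), a distance of √(1.5² + 1.7²) ≈ 2.3.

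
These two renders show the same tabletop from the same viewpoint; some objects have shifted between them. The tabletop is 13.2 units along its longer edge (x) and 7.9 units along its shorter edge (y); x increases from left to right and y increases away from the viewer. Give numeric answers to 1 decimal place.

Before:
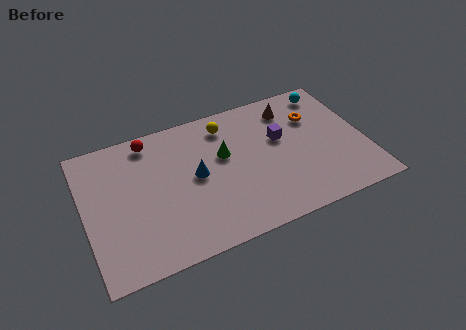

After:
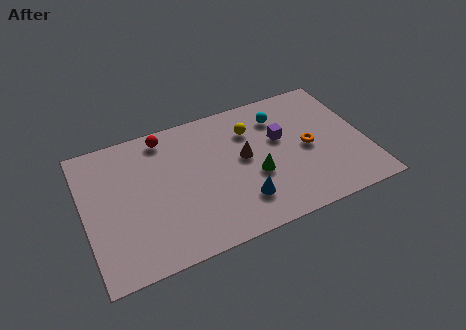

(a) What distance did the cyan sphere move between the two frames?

2.6

The cyan sphere moved from about (11.9, 6.8) to (9.4, 6.1), a distance of √(2.5² + 0.7²) ≈ 2.6.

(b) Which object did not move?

the purple cube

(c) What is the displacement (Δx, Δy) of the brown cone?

(-2.5, -2.1)

The brown cone started near (10.0, 6.4) and ended near (7.5, 4.3).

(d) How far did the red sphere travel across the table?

0.7

The red sphere moved from about (3.3, 6.9) to (4.0, 6.9), a distance of √(0.7² + 0.0²) ≈ 0.7.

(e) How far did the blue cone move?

2.9

From (5.2, 4.1) to (7.1, 1.9), the blue cone covered √(1.9² + 2.2²) ≈ 2.9 units.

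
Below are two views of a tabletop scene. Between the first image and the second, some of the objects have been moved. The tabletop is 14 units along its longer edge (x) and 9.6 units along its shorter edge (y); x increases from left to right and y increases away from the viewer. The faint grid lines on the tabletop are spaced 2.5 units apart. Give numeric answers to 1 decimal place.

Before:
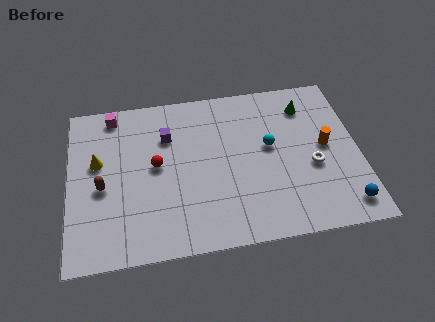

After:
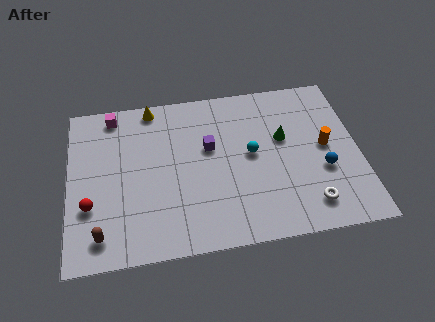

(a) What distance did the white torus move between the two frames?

2.2

The white torus moved from about (11.7, 3.9) to (11.4, 1.7), a distance of √(0.3² + 2.2²) ≈ 2.2.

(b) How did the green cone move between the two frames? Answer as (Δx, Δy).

(-1.2, -1.8)

The green cone was at about (11.6, 7.6) and moved to about (10.4, 5.8).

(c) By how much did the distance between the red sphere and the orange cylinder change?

+3.3

The distance was about 8.2 in the first image and 11.5 in the second, so they moved 3.3 units further apart.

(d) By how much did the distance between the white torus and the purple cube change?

-1.3

They were about 7.5 units apart before and 6.2 after — 1.3 units closer together.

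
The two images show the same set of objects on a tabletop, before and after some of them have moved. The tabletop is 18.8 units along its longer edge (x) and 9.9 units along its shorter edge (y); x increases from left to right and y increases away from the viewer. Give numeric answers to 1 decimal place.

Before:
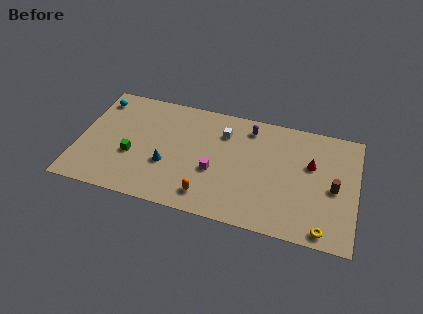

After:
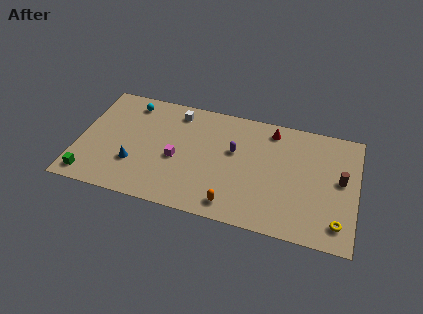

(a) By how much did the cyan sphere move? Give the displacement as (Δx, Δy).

(2.2, 0.2)

The cyan sphere started near (1.0, 8.2) and ended near (3.2, 8.4).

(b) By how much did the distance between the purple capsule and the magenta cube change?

-0.7

The distance was about 4.9 in the first image and 4.2 in the second, so they moved 0.7 units closer together.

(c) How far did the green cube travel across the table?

3.7

The green cube moved from about (3.7, 3.8) to (1.0, 1.3), a distance of √(2.7² + 2.5²) ≈ 3.7.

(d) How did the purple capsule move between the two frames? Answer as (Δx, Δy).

(-0.9, -2.3)

From the two frames, the purple capsule sits at roughly (11.4, 8.3) before and (10.5, 6.0) after.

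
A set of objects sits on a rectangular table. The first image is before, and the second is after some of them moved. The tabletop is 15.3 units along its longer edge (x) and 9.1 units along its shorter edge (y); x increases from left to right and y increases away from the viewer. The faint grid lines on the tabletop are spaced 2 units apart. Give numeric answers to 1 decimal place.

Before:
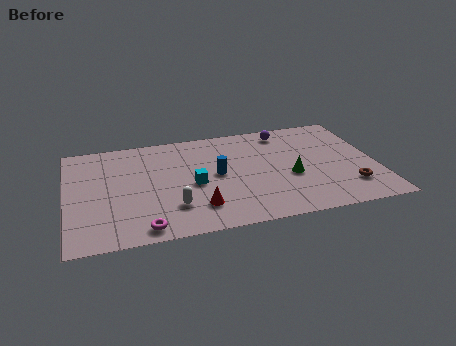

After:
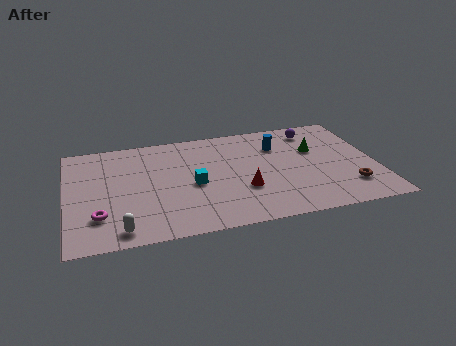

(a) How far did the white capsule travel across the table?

2.9

The white capsule was near (5.1, 2.4) before and (2.5, 1.1) after, so it travelled √(2.6² + 1.3²) ≈ 2.9 units.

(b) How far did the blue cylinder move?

3.7

From (7.4, 4.7) to (10.6, 6.6), the blue cylinder covered √(3.2² + 1.9²) ≈ 3.7 units.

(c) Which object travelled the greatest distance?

the blue cylinder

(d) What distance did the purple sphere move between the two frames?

1.5

The purple sphere moved from about (11.0, 7.8) to (12.5, 7.6), a distance of √(1.5² + 0.2²) ≈ 1.5.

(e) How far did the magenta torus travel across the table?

2.5

From (3.6, 1.0) to (1.5, 2.4), the magenta torus covered √(2.1² + 1.4²) ≈ 2.5 units.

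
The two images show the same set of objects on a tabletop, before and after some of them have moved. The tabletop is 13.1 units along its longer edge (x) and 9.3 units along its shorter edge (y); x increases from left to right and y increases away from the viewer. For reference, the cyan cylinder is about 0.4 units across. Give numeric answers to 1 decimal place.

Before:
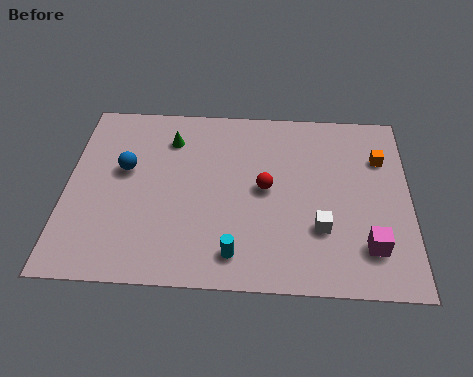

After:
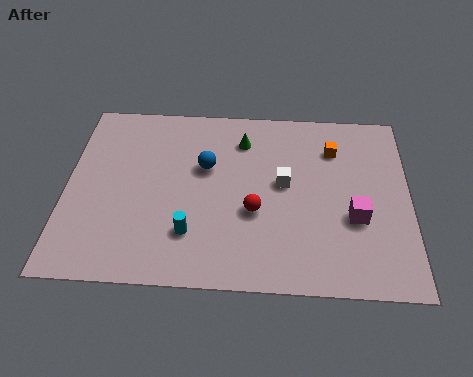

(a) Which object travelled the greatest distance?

the blue sphere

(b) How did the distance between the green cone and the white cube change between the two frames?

-4.5

The distance was about 7.2 in the first image and 2.7 in the second, so they moved 4.5 units closer together.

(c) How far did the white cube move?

2.6

From (9.7, 2.9) to (8.3, 5.1), the white cube covered √(1.4² + 2.2²) ≈ 2.6 units.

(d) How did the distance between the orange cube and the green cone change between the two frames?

-4.6

The distance was about 8.1 in the first image and 3.5 in the second, so they moved 4.6 units closer together.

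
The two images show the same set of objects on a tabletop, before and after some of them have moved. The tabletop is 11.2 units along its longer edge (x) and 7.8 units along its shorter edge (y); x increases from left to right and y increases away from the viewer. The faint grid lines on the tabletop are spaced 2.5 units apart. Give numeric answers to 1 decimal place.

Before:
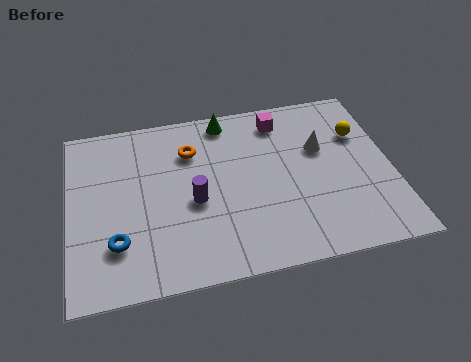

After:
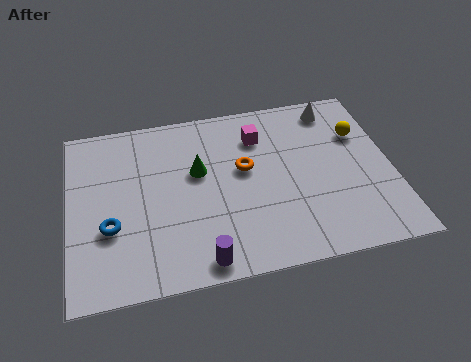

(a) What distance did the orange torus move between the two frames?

2.2

From (4.3, 5.7) to (6.1, 4.5), the orange torus covered √(1.8² + 1.2²) ≈ 2.2 units.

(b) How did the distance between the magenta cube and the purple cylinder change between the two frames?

+1.1

The distance was about 4.5 in the first image and 5.6 in the second, so they moved 1.1 units further apart.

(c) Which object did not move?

the yellow sphere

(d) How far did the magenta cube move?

1.0

The magenta cube was near (7.5, 6.5) before and (6.7, 5.9) after, so it travelled √(0.8² + 0.6²) ≈ 1.0 units.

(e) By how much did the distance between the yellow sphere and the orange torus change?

-1.7

They were about 5.9 units apart before and 4.2 after — 1.7 units closer together.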